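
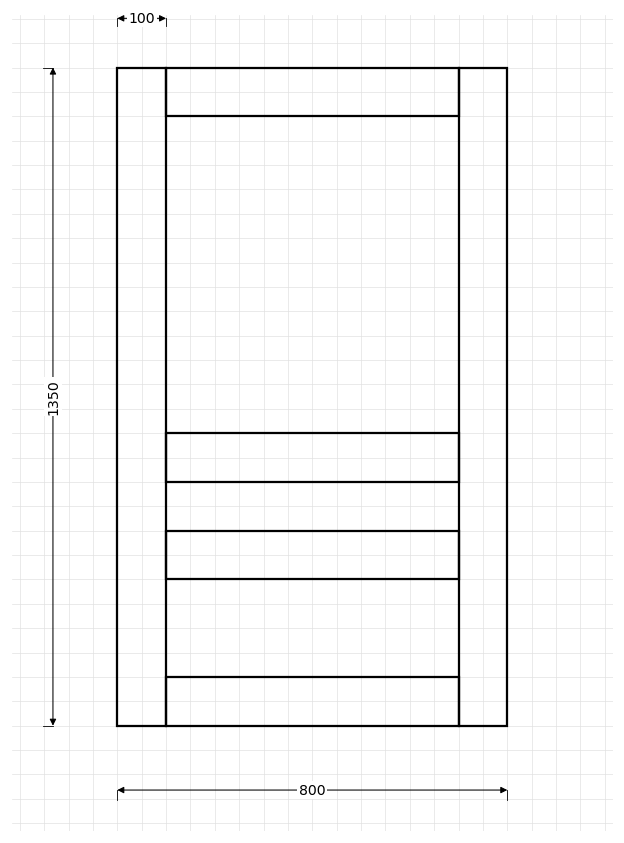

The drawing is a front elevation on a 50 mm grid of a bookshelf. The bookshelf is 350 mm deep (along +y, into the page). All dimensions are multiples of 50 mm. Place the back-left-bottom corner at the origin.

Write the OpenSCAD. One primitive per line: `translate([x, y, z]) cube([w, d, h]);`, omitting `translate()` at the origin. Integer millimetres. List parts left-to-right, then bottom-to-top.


cube([100, 350, 1350]);
translate([100, 0, 0]) cube([600, 350, 100]);
translate([100, 0, 300]) cube([600, 350, 100]);
translate([100, 0, 500]) cube([600, 350, 100]);
translate([100, 0, 1250]) cube([600, 350, 100]);
translate([700, 0, 0]) cube([100, 350, 1350]);


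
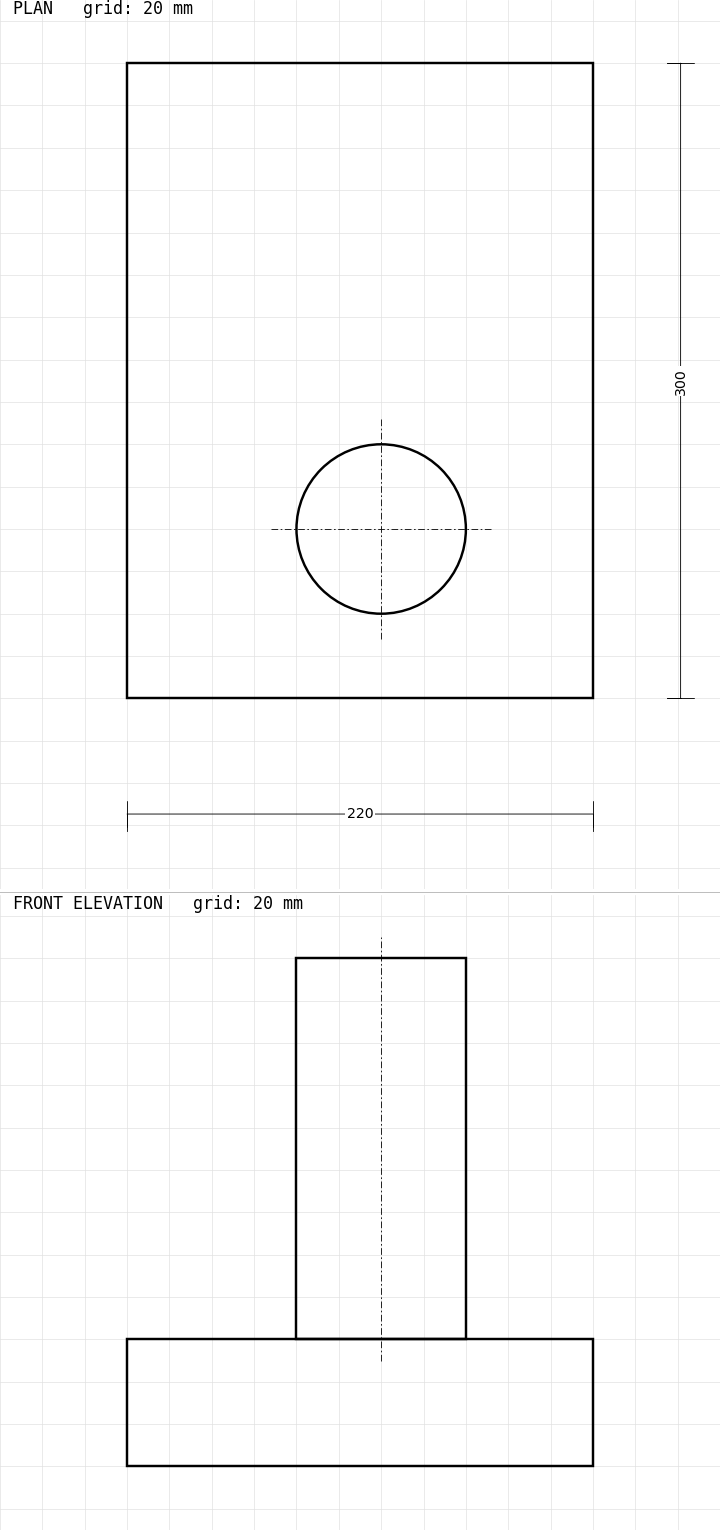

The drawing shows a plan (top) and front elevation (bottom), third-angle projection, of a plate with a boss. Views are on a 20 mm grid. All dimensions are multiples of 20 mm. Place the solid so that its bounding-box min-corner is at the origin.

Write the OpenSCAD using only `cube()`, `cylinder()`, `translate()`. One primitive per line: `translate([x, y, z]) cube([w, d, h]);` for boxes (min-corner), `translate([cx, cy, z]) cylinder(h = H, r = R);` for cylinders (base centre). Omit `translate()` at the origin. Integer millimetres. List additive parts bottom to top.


cube([220, 300, 60]);
translate([120, 80, 60]) cylinder(h = 180, r = 40);


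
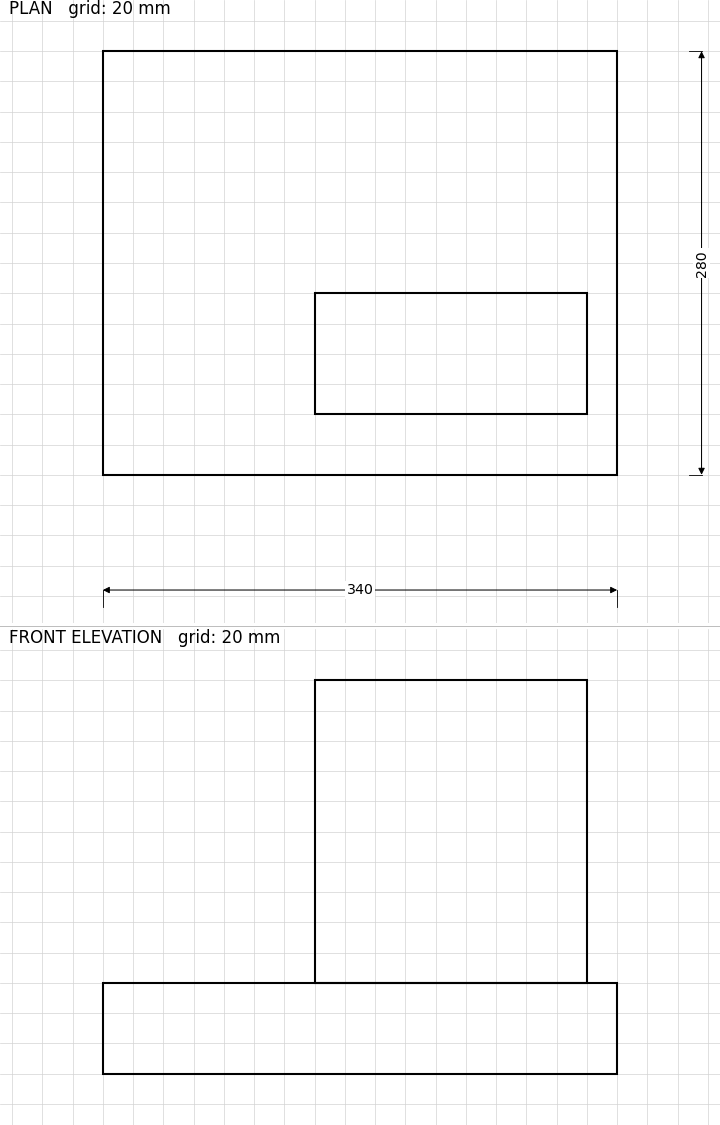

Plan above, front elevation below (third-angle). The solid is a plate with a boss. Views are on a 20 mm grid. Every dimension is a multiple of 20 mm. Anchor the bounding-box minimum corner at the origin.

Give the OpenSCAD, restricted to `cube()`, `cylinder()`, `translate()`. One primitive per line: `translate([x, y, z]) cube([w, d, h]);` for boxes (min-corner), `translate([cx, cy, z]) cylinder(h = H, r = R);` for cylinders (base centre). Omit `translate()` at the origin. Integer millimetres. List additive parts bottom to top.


cube([340, 280, 60]);
translate([140, 40, 60]) cube([180, 80, 200]);


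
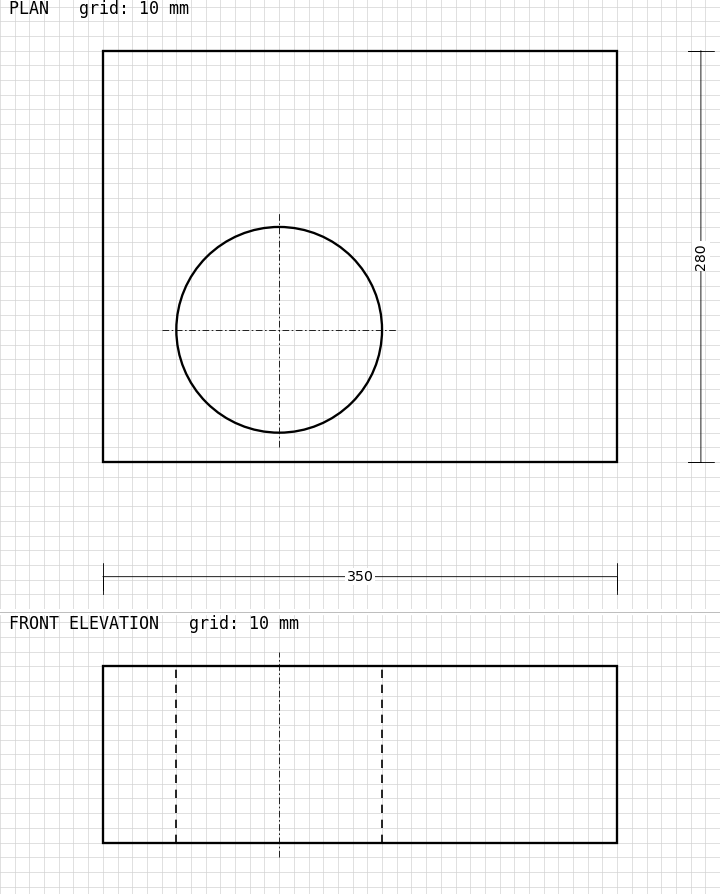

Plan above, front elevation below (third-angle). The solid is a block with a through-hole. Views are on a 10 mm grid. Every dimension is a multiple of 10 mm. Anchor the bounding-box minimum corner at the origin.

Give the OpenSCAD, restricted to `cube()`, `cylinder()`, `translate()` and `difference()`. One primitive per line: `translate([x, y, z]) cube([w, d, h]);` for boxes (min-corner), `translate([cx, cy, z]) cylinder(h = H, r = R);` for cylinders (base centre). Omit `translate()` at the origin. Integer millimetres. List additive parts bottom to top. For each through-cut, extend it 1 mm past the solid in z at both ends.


difference() {
  cube([350, 280, 120]);
  translate([120, 90, -1]) cylinder(h = 122, r = 70);
}


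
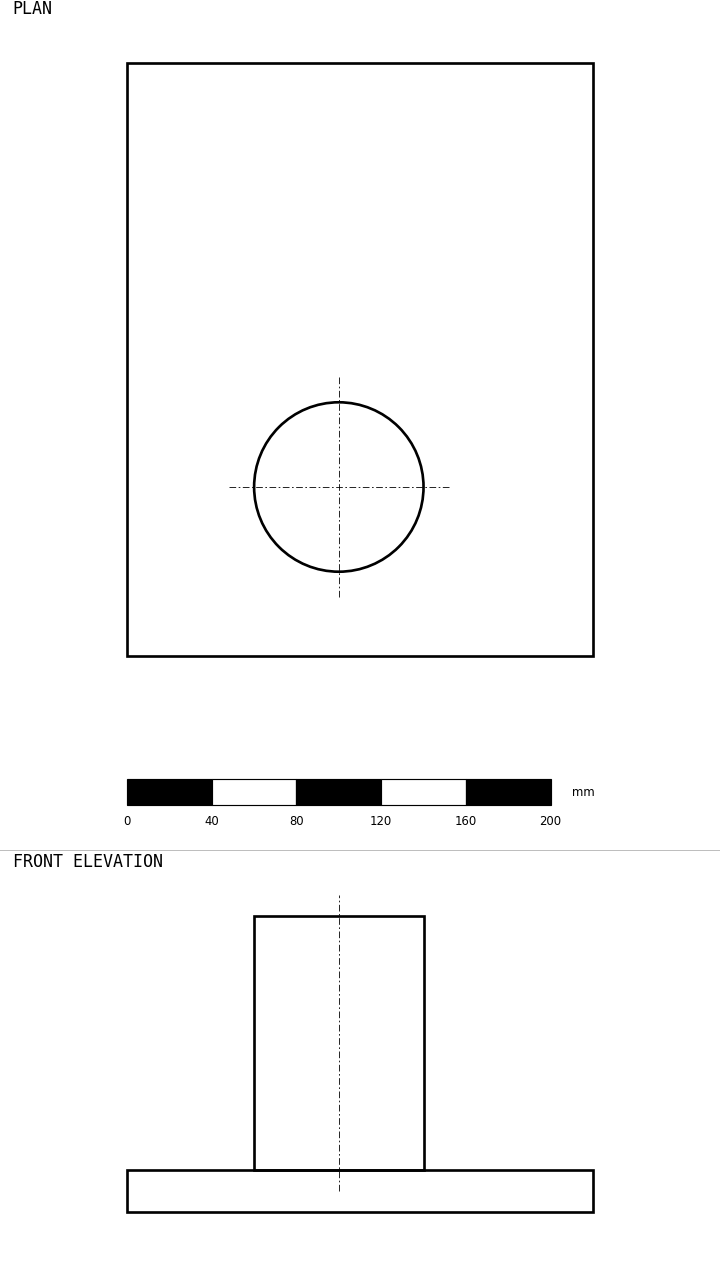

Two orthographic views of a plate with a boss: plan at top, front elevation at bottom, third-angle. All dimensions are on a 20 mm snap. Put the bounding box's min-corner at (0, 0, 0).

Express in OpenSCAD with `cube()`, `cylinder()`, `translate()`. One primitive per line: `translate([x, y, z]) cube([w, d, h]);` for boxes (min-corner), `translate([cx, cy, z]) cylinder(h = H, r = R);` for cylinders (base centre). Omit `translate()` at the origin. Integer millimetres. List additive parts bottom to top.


cube([220, 280, 20]);
translate([100, 80, 20]) cylinder(h = 120, r = 40);


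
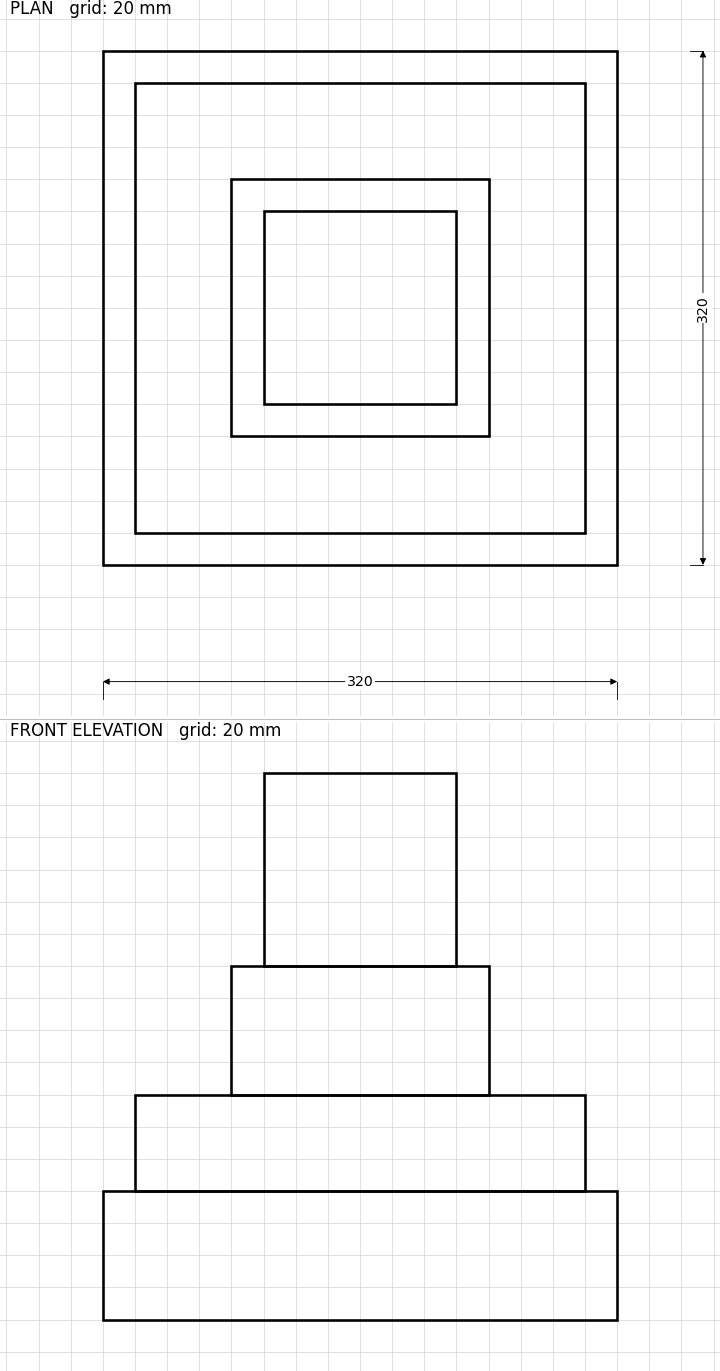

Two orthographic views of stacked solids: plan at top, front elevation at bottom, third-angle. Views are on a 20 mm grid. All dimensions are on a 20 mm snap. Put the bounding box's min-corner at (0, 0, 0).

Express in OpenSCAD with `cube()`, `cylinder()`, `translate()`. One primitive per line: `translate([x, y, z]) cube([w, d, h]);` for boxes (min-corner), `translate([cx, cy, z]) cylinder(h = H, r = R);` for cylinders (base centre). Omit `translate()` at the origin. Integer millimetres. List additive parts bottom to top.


cube([320, 320, 80]);
translate([20, 20, 80]) cube([280, 280, 60]);
translate([80, 80, 140]) cube([160, 160, 80]);
translate([100, 100, 220]) cube([120, 120, 120]);


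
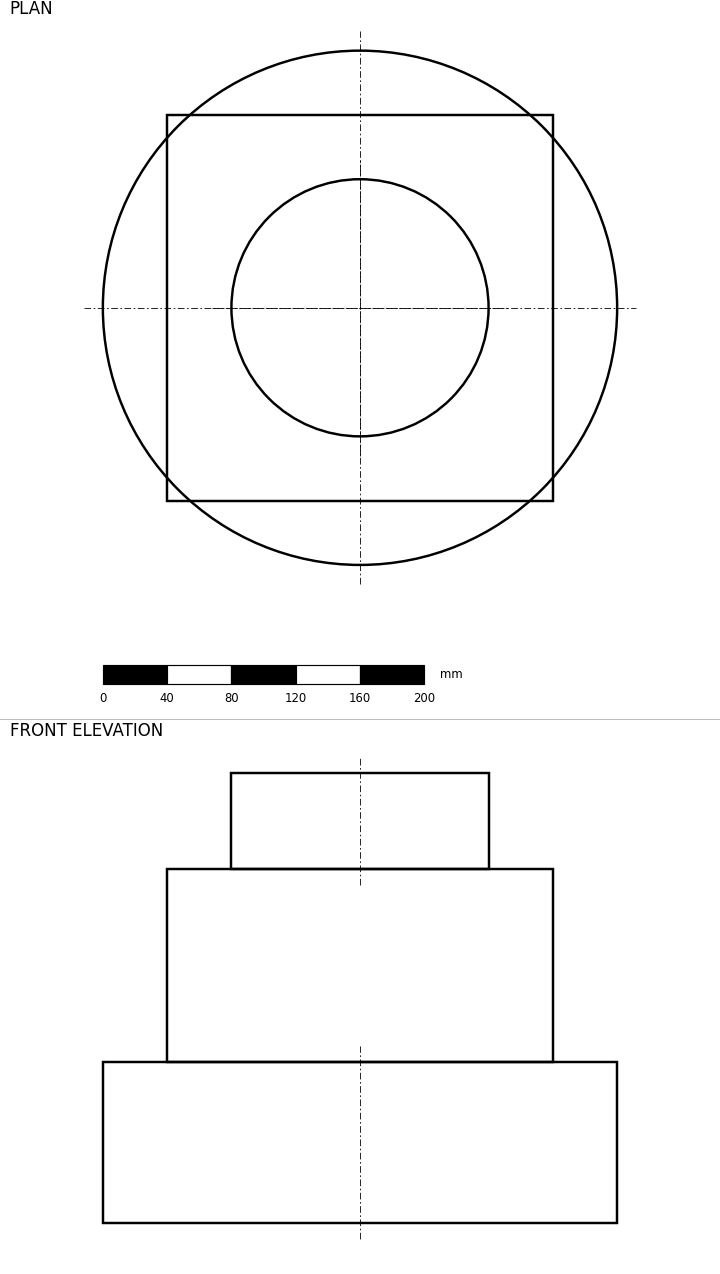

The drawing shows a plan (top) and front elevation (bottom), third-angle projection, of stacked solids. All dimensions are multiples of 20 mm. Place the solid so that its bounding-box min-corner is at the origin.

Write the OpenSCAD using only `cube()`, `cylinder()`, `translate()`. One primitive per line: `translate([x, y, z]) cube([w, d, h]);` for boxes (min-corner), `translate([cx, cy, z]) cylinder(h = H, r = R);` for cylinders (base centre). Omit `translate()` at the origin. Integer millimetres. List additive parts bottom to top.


translate([160, 160, 0]) cylinder(h = 100, r = 160);
translate([40, 40, 100]) cube([240, 240, 120]);
translate([160, 160, 220]) cylinder(h = 60, r = 80);


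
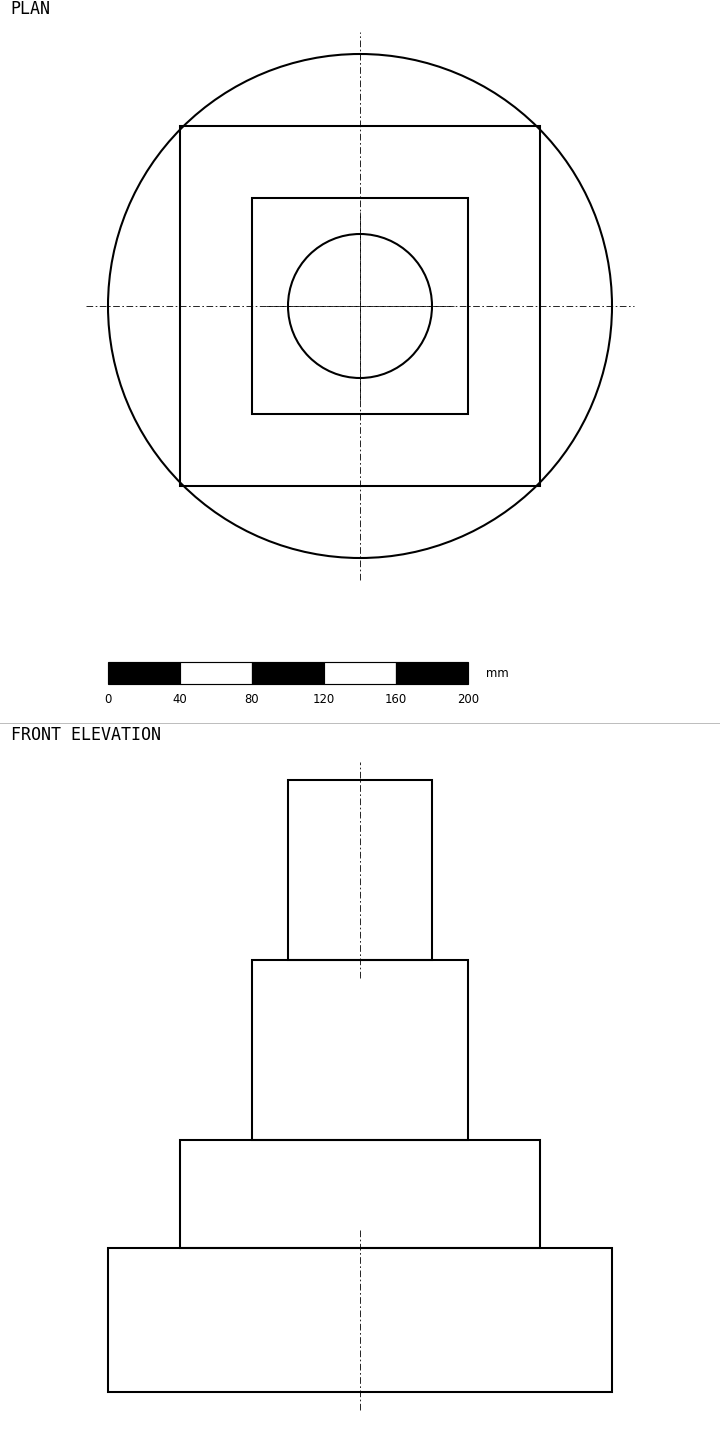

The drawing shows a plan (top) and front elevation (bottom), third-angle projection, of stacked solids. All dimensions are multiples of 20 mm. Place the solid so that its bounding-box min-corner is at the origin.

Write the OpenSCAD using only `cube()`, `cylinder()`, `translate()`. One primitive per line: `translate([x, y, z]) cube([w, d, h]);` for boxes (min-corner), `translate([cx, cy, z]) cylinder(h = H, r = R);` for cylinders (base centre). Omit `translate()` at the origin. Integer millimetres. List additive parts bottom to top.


translate([140, 140, 0]) cylinder(h = 80, r = 140);
translate([40, 40, 80]) cube([200, 200, 60]);
translate([80, 80, 140]) cube([120, 120, 100]);
translate([140, 140, 240]) cylinder(h = 100, r = 40);


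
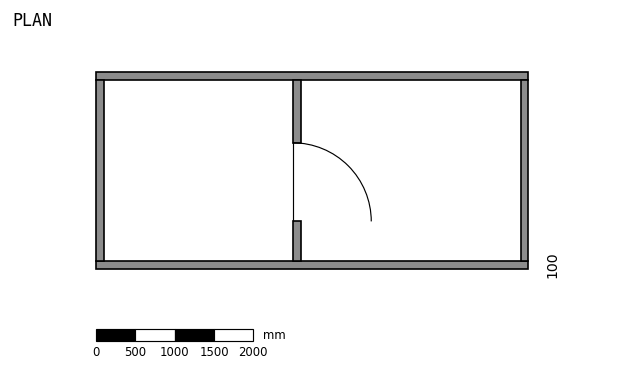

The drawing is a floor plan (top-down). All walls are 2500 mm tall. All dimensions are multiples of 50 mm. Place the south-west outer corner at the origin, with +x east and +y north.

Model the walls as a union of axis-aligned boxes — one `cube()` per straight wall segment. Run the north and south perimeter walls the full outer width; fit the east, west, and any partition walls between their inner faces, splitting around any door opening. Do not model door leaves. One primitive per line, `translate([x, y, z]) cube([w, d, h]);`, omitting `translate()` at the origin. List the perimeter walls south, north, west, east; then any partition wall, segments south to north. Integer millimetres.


cube([5500, 100, 2500]);
translate([0, 2400, 0]) cube([5500, 100, 2500]);
translate([0, 100, 0]) cube([100, 2300, 2500]);
translate([5400, 100, 0]) cube([100, 2300, 2500]);
translate([2500, 100, 0]) cube([100, 500, 2500]);
translate([2500, 1600, 0]) cube([100, 800, 2500]);


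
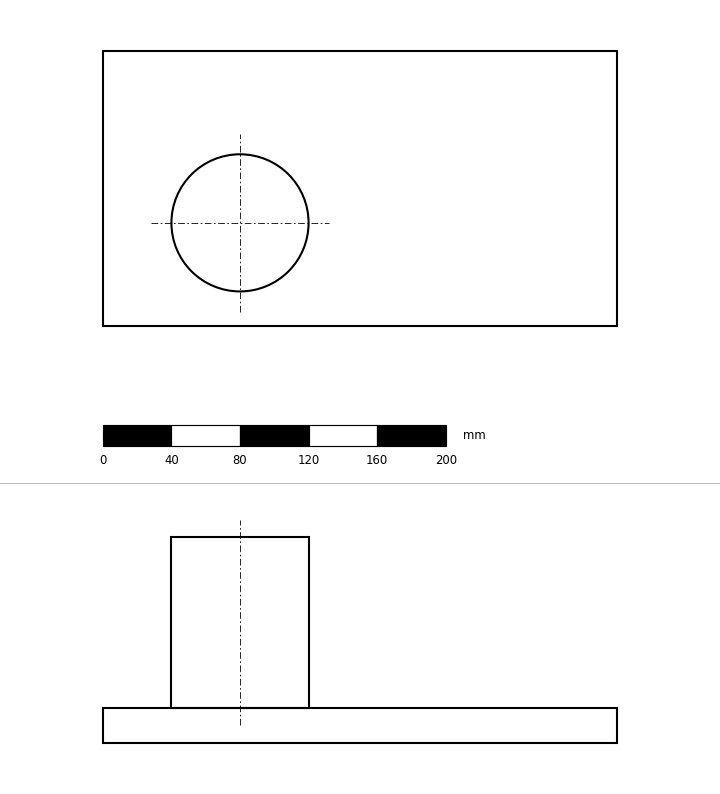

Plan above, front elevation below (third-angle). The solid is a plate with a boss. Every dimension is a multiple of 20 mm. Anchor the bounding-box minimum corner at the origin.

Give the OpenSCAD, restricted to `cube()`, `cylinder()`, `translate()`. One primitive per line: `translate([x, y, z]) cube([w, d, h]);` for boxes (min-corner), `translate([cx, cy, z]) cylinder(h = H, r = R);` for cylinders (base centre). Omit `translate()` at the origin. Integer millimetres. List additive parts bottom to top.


cube([300, 160, 20]);
translate([80, 60, 20]) cylinder(h = 100, r = 40);


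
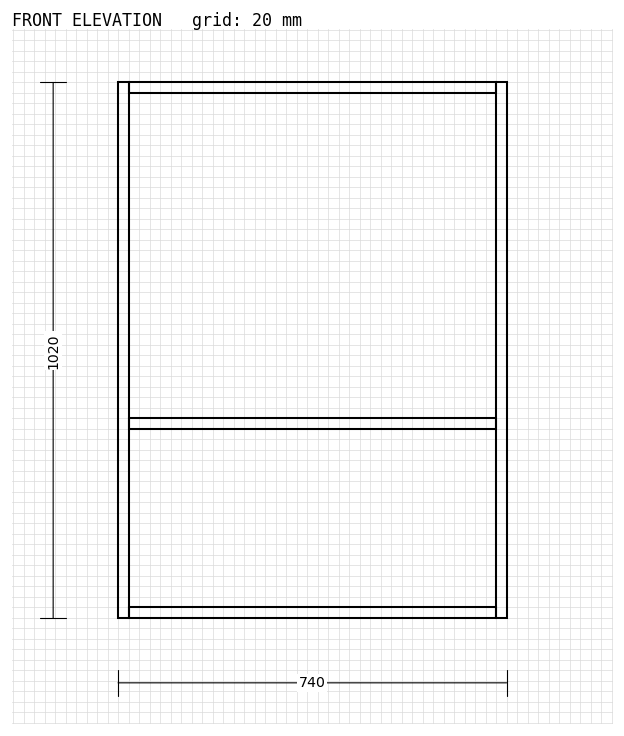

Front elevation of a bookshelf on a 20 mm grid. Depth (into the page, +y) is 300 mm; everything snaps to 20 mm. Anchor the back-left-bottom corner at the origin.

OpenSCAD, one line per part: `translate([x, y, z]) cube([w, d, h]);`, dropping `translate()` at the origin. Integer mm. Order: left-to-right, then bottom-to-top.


cube([20, 300, 1020]);
translate([20, 0, 0]) cube([700, 300, 20]);
translate([20, 0, 360]) cube([700, 300, 20]);
translate([20, 0, 1000]) cube([700, 300, 20]);
translate([720, 0, 0]) cube([20, 300, 1020]);


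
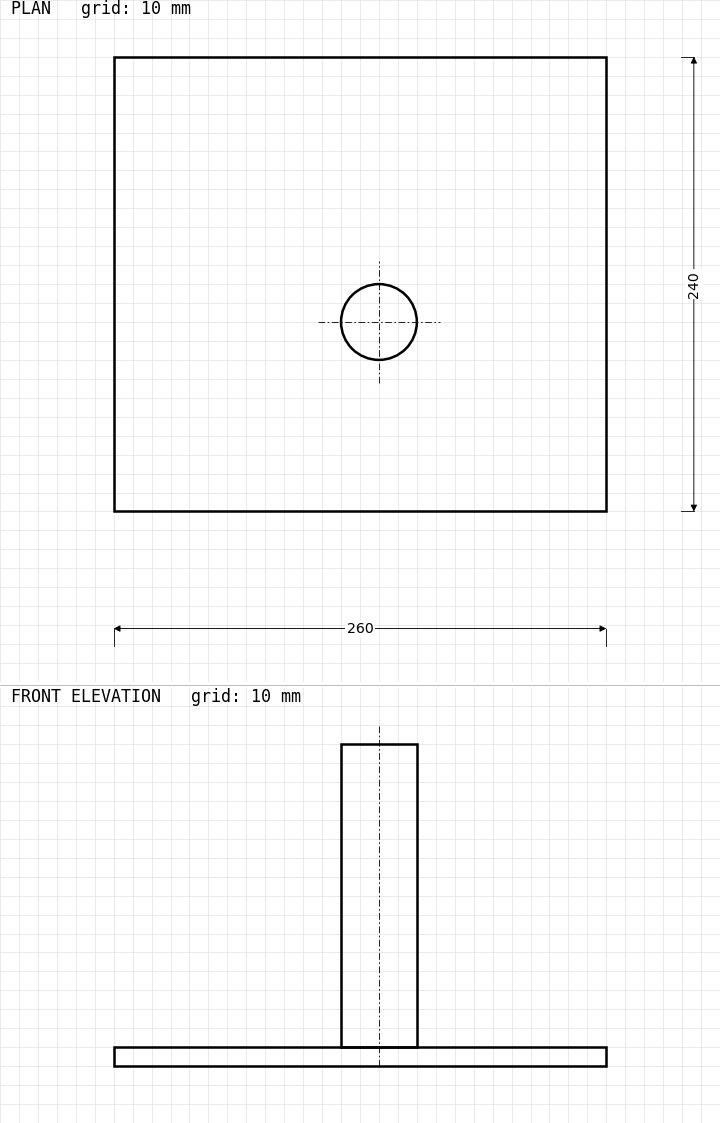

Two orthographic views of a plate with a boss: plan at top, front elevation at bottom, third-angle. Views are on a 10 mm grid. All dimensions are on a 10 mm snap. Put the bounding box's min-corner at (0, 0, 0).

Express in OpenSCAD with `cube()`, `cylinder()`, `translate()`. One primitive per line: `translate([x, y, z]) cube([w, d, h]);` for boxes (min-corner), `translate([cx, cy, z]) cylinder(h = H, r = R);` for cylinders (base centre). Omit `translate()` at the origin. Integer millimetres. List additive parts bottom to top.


cube([260, 240, 10]);
translate([140, 100, 10]) cylinder(h = 160, r = 20);


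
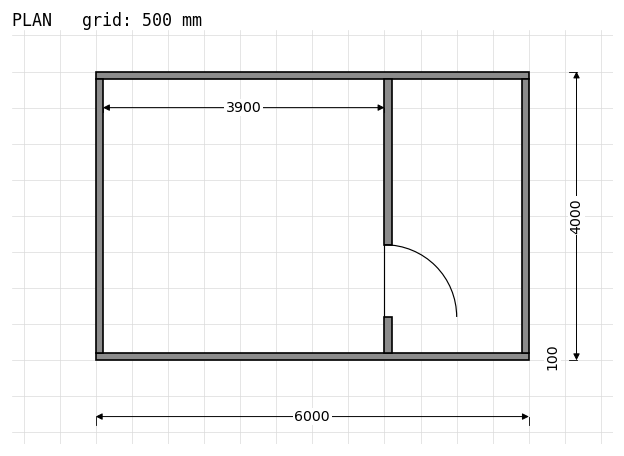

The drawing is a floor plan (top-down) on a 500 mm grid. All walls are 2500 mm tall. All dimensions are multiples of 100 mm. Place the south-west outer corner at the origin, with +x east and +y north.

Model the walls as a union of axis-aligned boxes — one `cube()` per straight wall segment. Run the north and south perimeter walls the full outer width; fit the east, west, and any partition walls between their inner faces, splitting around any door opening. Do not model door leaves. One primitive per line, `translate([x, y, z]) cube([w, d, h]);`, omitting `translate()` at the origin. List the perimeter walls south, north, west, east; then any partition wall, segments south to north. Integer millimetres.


cube([6000, 100, 2500]);
translate([0, 3900, 0]) cube([6000, 100, 2500]);
translate([0, 100, 0]) cube([100, 3800, 2500]);
translate([5900, 100, 0]) cube([100, 3800, 2500]);
translate([4000, 100, 0]) cube([100, 500, 2500]);
translate([4000, 1600, 0]) cube([100, 2300, 2500]);


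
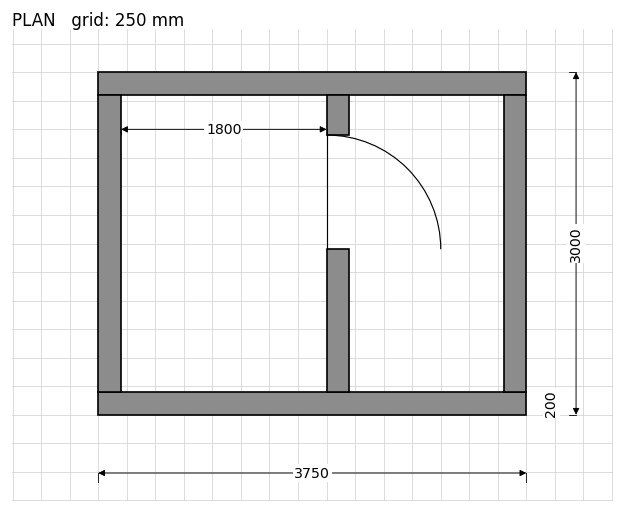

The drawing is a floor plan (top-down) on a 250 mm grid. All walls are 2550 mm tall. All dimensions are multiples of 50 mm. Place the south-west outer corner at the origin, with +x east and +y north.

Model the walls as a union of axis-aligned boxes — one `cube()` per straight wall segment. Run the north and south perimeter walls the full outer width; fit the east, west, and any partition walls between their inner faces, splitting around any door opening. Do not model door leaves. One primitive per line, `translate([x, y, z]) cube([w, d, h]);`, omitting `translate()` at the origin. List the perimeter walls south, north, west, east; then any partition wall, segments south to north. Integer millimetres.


cube([3750, 200, 2550]);
translate([0, 2800, 0]) cube([3750, 200, 2550]);
translate([0, 200, 0]) cube([200, 2600, 2550]);
translate([3550, 200, 0]) cube([200, 2600, 2550]);
translate([2000, 200, 0]) cube([200, 1250, 2550]);
translate([2000, 2450, 0]) cube([200, 350, 2550]);


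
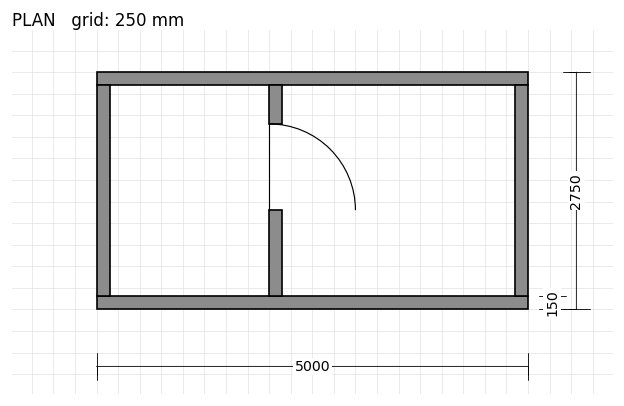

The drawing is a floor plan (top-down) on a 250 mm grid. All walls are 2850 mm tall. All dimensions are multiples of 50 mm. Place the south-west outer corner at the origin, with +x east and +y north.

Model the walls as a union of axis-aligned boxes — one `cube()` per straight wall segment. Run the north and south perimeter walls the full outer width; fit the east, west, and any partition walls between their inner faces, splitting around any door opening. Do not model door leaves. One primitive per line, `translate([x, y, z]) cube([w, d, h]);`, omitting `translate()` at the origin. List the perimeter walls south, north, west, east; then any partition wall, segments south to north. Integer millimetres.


cube([5000, 150, 2850]);
translate([0, 2600, 0]) cube([5000, 150, 2850]);
translate([0, 150, 0]) cube([150, 2450, 2850]);
translate([4850, 150, 0]) cube([150, 2450, 2850]);
translate([2000, 150, 0]) cube([150, 1000, 2850]);
translate([2000, 2150, 0]) cube([150, 450, 2850]);


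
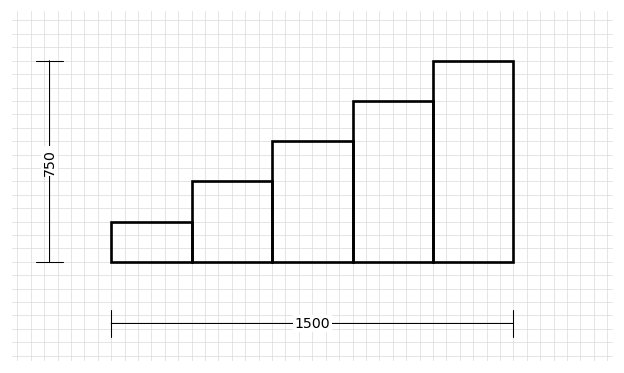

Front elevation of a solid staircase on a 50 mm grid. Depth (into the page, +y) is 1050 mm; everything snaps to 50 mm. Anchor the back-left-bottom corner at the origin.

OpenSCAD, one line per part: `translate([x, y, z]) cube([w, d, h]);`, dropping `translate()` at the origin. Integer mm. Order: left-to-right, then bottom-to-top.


cube([300, 1050, 150]);
translate([300, 0, 0]) cube([300, 1050, 300]);
translate([600, 0, 0]) cube([300, 1050, 450]);
translate([900, 0, 0]) cube([300, 1050, 600]);
translate([1200, 0, 0]) cube([300, 1050, 750]);


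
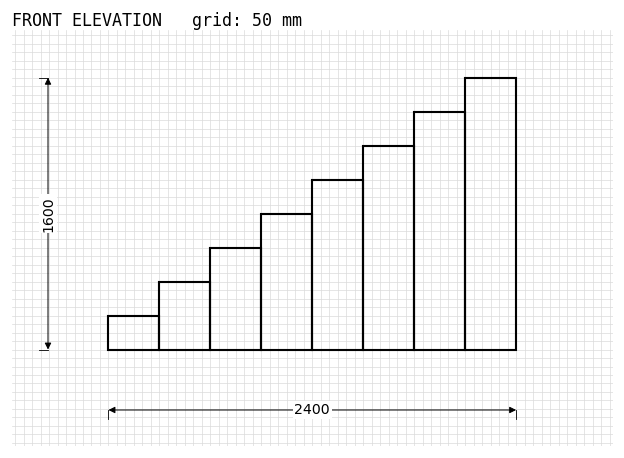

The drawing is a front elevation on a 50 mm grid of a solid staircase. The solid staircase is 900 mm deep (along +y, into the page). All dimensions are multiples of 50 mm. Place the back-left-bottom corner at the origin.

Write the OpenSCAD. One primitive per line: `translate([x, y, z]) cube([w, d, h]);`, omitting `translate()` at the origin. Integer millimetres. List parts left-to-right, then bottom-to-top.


cube([300, 900, 200]);
translate([300, 0, 0]) cube([300, 900, 400]);
translate([600, 0, 0]) cube([300, 900, 600]);
translate([900, 0, 0]) cube([300, 900, 800]);
translate([1200, 0, 0]) cube([300, 900, 1000]);
translate([1500, 0, 0]) cube([300, 900, 1200]);
translate([1800, 0, 0]) cube([300, 900, 1400]);
translate([2100, 0, 0]) cube([300, 900, 1600]);


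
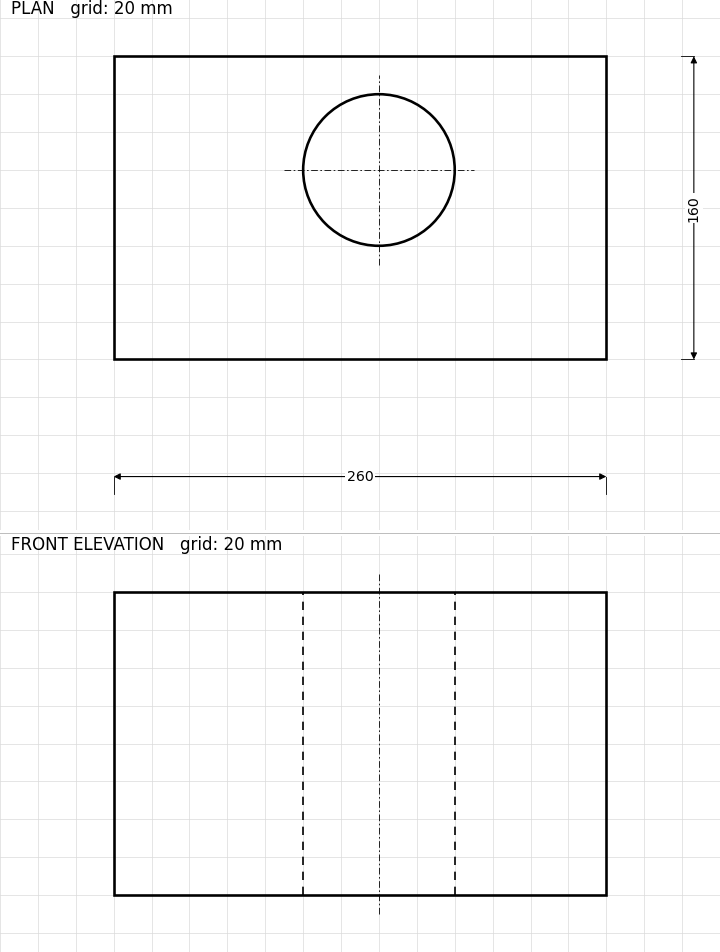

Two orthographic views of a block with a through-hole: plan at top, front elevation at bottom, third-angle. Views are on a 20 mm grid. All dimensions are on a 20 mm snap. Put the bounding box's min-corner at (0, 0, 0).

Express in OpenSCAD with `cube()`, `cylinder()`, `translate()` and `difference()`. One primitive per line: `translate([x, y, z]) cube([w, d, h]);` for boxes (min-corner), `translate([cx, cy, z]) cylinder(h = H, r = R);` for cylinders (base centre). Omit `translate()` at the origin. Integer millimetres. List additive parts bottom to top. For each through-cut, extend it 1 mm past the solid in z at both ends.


difference() {
  cube([260, 160, 160]);
  translate([140, 100, -1]) cylinder(h = 162, r = 40);
}


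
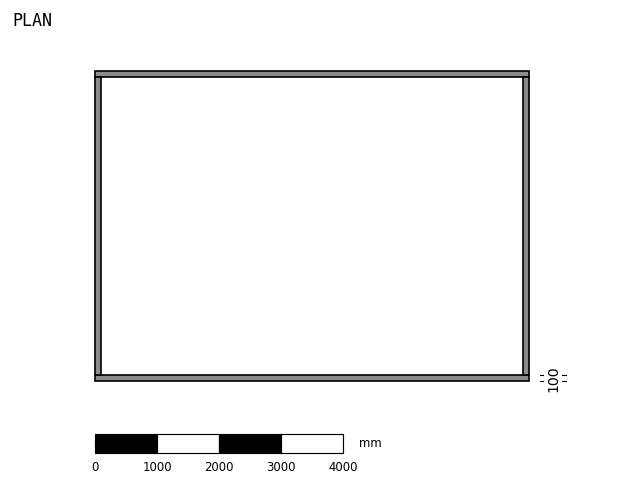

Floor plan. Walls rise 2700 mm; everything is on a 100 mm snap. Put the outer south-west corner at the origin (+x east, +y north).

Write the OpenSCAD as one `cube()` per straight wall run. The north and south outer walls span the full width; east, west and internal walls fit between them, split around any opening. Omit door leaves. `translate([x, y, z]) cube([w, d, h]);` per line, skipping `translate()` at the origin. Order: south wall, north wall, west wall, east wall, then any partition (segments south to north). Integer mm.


cube([7000, 100, 2700]);
translate([0, 4900, 0]) cube([7000, 100, 2700]);
translate([0, 100, 0]) cube([100, 4800, 2700]);
translate([6900, 100, 0]) cube([100, 4800, 2700]);


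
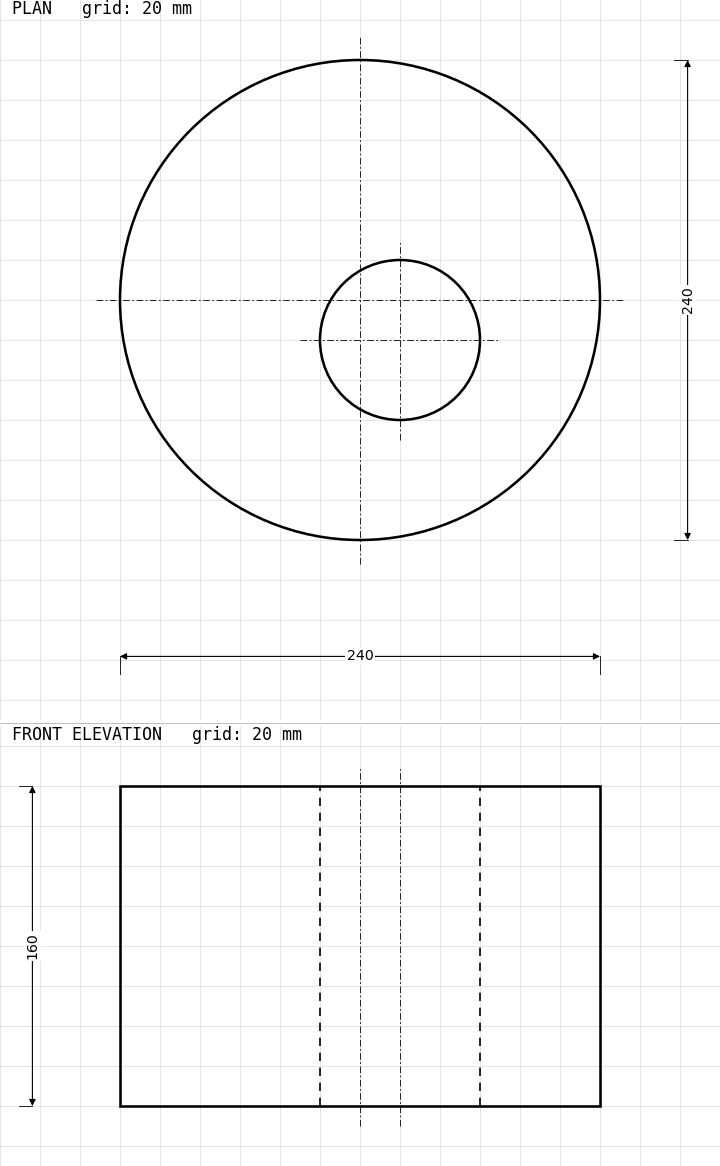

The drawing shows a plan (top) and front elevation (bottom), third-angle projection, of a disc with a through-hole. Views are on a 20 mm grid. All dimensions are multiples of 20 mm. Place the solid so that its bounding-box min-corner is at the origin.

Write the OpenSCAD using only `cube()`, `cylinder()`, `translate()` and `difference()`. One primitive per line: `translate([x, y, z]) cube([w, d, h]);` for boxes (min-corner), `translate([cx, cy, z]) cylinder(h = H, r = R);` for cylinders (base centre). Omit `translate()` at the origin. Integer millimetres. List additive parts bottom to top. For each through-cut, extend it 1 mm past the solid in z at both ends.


difference() {
  translate([120, 120, 0]) cylinder(h = 160, r = 120);
  translate([140, 100, -1]) cylinder(h = 162, r = 40);
}


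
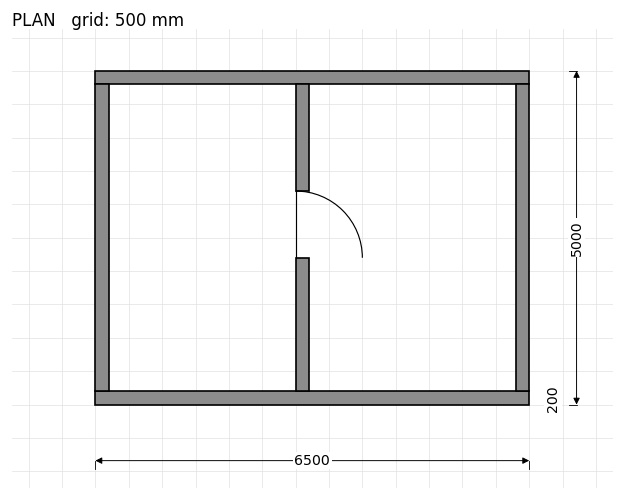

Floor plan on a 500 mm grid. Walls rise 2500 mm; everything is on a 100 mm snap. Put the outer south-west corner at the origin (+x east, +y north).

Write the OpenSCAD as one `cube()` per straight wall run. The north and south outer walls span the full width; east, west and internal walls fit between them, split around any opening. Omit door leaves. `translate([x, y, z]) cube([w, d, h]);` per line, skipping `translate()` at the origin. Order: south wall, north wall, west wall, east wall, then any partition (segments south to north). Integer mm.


cube([6500, 200, 2500]);
translate([0, 4800, 0]) cube([6500, 200, 2500]);
translate([0, 200, 0]) cube([200, 4600, 2500]);
translate([6300, 200, 0]) cube([200, 4600, 2500]);
translate([3000, 200, 0]) cube([200, 2000, 2500]);
translate([3000, 3200, 0]) cube([200, 1600, 2500]);


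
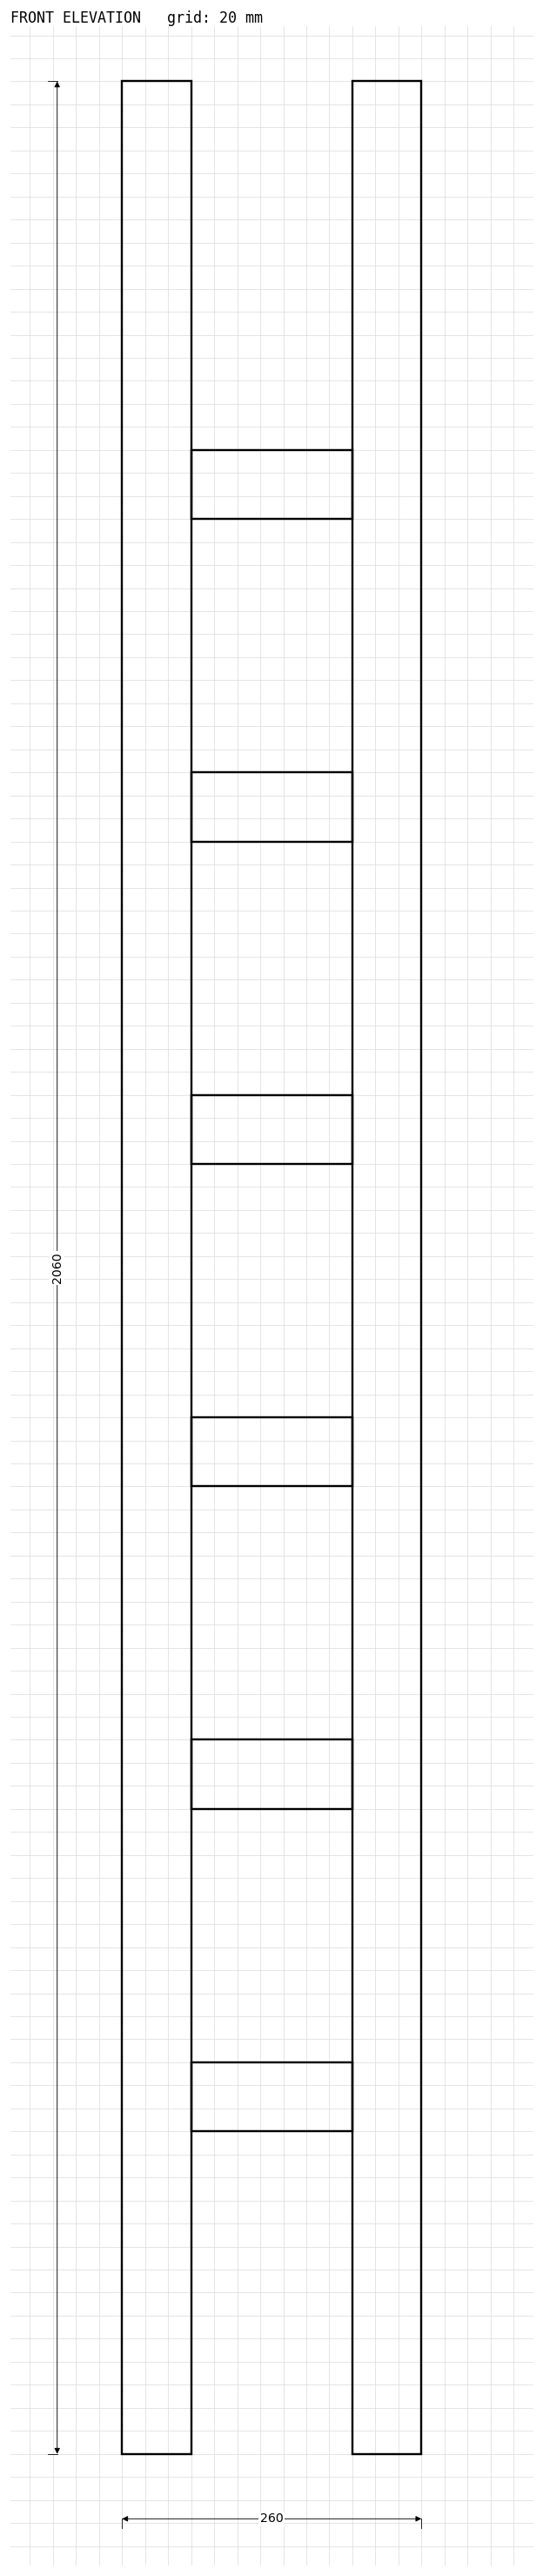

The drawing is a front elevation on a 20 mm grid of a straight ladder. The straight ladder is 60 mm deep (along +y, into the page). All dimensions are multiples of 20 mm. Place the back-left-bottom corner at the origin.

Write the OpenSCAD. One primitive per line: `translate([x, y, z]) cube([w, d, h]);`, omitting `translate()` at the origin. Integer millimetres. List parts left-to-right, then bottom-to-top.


cube([60, 60, 2060]);
translate([60, 0, 280]) cube([140, 60, 60]);
translate([60, 0, 560]) cube([140, 60, 60]);
translate([60, 0, 840]) cube([140, 60, 60]);
translate([60, 0, 1120]) cube([140, 60, 60]);
translate([60, 0, 1400]) cube([140, 60, 60]);
translate([60, 0, 1680]) cube([140, 60, 60]);
translate([200, 0, 0]) cube([60, 60, 2060]);


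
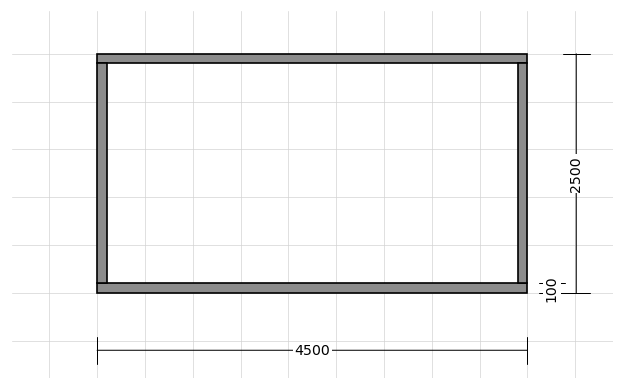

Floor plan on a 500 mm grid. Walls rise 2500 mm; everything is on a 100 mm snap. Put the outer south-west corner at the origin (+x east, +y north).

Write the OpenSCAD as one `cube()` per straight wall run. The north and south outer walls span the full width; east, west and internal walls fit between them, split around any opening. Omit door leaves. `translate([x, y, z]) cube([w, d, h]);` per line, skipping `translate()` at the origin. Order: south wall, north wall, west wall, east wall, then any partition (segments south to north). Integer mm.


cube([4500, 100, 2500]);
translate([0, 2400, 0]) cube([4500, 100, 2500]);
translate([0, 100, 0]) cube([100, 2300, 2500]);
translate([4400, 100, 0]) cube([100, 2300, 2500]);


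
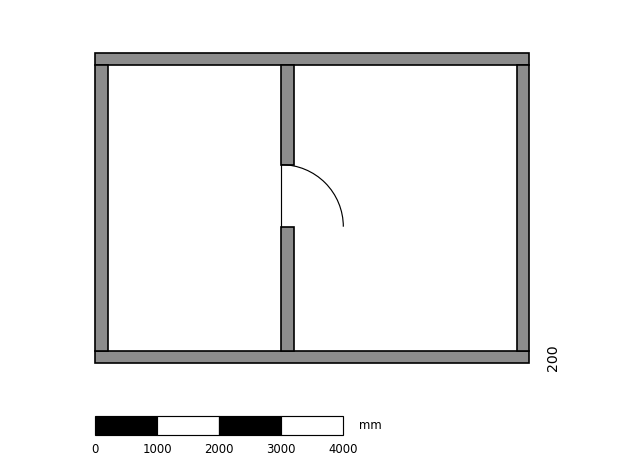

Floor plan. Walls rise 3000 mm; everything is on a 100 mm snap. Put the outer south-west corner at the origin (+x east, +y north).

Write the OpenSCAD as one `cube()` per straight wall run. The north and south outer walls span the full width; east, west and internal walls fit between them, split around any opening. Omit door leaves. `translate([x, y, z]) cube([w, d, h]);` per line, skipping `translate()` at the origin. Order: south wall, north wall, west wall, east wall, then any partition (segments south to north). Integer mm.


cube([7000, 200, 3000]);
translate([0, 4800, 0]) cube([7000, 200, 3000]);
translate([0, 200, 0]) cube([200, 4600, 3000]);
translate([6800, 200, 0]) cube([200, 4600, 3000]);
translate([3000, 200, 0]) cube([200, 2000, 3000]);
translate([3000, 3200, 0]) cube([200, 1600, 3000]);


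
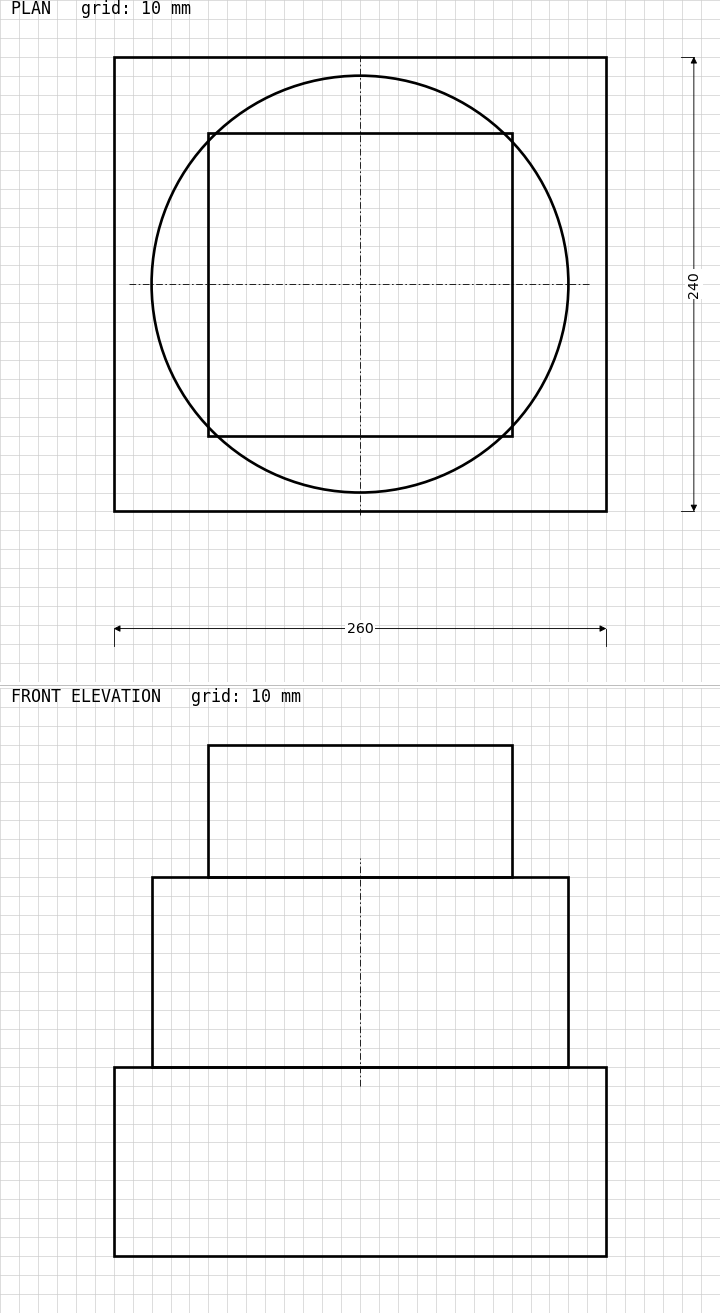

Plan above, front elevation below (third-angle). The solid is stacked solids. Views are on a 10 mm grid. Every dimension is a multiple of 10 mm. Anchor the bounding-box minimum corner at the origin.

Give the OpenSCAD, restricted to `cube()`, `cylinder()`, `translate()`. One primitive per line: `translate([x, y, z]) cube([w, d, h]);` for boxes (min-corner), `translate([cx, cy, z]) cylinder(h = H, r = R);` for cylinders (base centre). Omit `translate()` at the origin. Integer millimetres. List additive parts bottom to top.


cube([260, 240, 100]);
translate([130, 120, 100]) cylinder(h = 100, r = 110);
translate([50, 40, 200]) cube([160, 160, 70]);


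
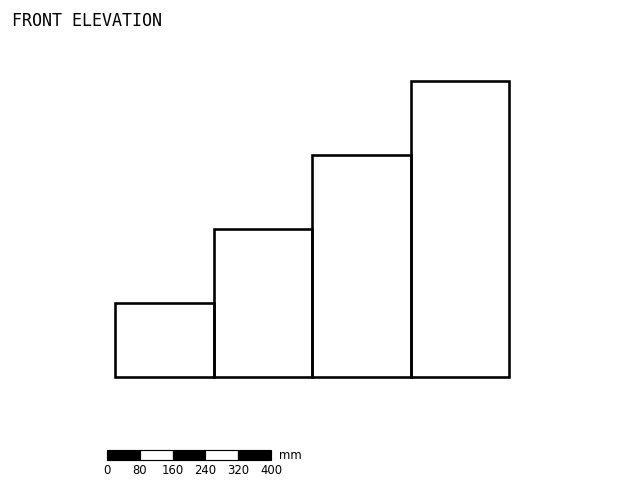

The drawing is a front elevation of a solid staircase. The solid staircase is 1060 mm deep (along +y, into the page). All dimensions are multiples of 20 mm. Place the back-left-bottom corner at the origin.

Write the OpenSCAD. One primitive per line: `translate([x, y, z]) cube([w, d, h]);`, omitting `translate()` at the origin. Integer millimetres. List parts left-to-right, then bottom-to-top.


cube([240, 1060, 180]);
translate([240, 0, 0]) cube([240, 1060, 360]);
translate([480, 0, 0]) cube([240, 1060, 540]);
translate([720, 0, 0]) cube([240, 1060, 720]);


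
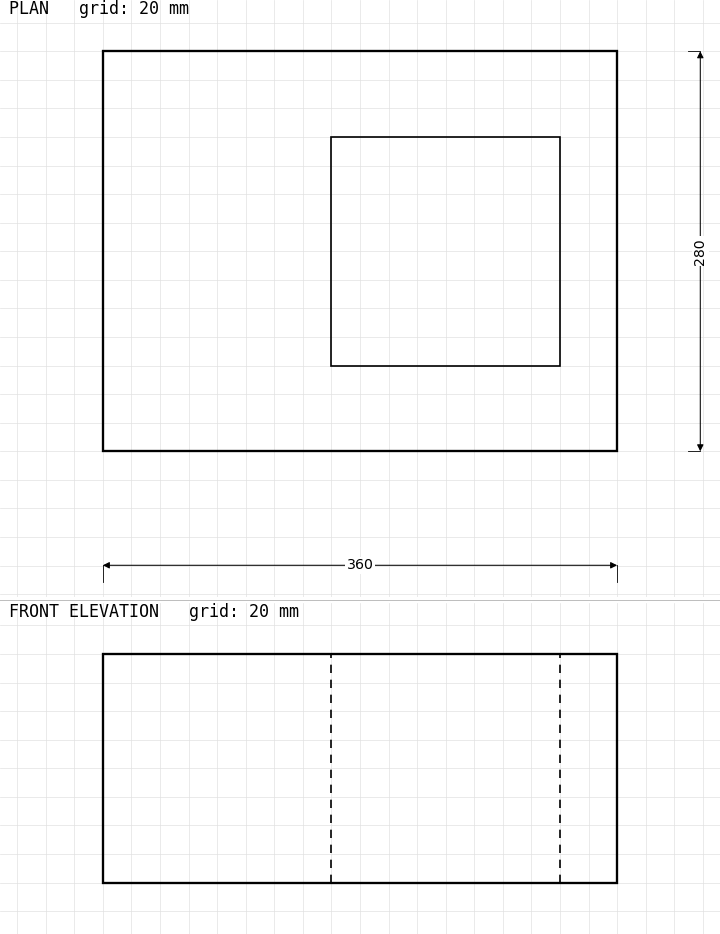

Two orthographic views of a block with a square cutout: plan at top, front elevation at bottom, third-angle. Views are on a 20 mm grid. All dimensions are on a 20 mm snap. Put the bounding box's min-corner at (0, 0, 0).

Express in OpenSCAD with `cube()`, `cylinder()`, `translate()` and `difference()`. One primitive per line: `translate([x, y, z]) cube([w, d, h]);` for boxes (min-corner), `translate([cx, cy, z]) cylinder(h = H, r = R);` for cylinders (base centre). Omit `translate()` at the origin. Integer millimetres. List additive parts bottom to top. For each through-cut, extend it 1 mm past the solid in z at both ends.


difference() {
  cube([360, 280, 160]);
  translate([160, 60, -1]) cube([160, 160, 162]);
}


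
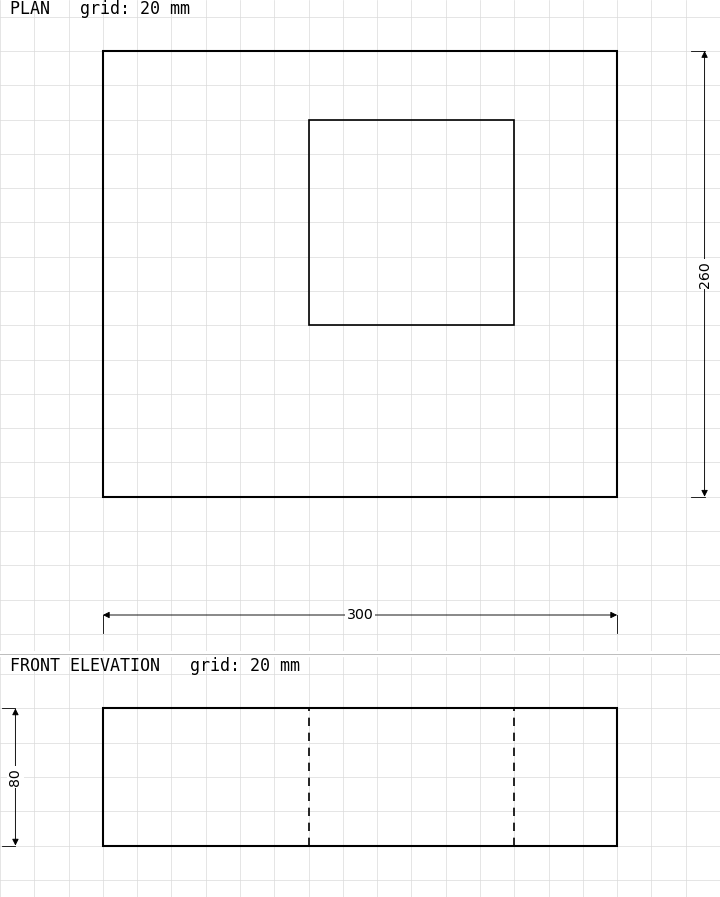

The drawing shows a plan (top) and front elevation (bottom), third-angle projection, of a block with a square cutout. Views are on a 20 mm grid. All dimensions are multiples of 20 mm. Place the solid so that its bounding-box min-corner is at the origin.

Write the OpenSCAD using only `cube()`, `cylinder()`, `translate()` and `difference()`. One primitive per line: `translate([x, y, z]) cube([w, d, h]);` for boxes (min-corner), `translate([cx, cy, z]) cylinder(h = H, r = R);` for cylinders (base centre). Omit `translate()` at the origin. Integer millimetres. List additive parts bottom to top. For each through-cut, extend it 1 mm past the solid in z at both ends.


difference() {
  cube([300, 260, 80]);
  translate([120, 100, -1]) cube([120, 120, 82]);
}


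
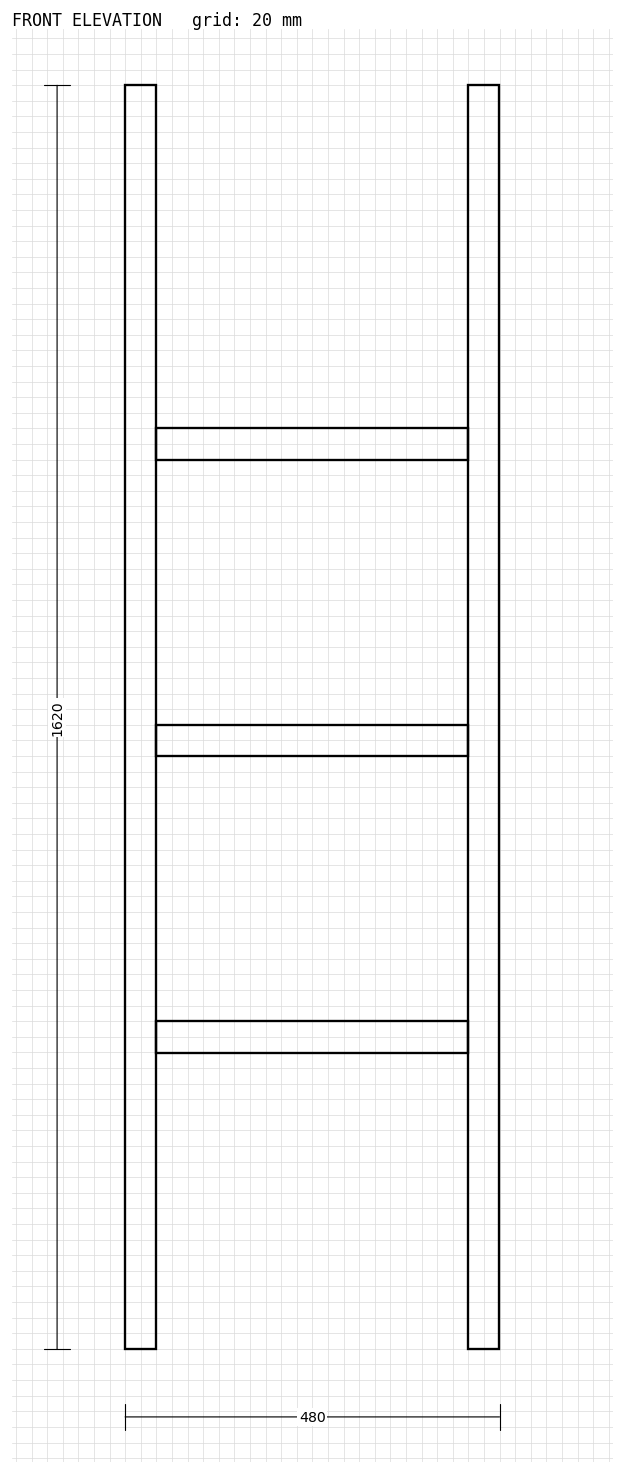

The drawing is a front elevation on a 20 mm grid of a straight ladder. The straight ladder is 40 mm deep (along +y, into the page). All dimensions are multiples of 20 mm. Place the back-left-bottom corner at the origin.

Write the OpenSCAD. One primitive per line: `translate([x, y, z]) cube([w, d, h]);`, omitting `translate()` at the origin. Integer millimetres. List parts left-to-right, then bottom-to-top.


cube([40, 40, 1620]);
translate([40, 0, 380]) cube([400, 40, 40]);
translate([40, 0, 760]) cube([400, 40, 40]);
translate([40, 0, 1140]) cube([400, 40, 40]);
translate([440, 0, 0]) cube([40, 40, 1620]);


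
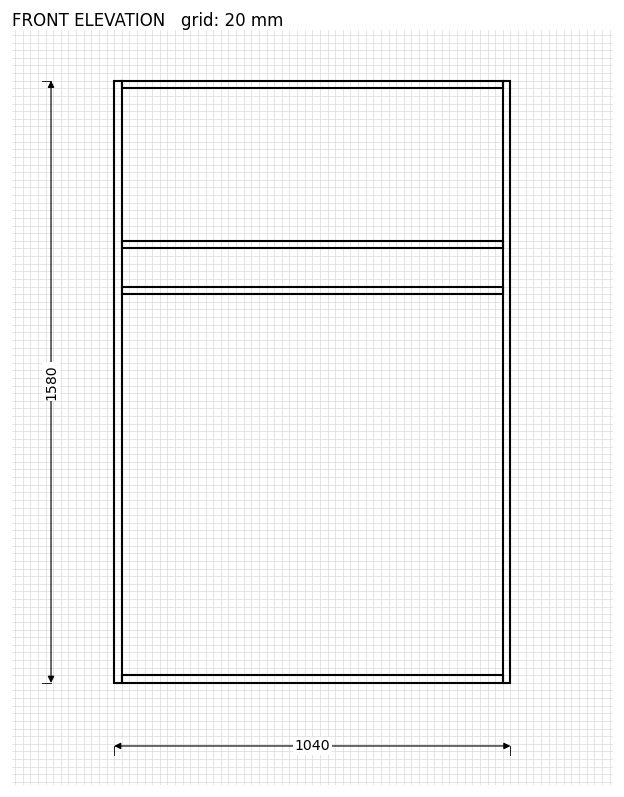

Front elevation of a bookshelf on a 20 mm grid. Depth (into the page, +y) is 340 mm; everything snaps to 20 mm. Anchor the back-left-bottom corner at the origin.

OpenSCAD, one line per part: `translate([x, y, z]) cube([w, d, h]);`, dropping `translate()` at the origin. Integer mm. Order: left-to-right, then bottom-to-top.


cube([20, 340, 1580]);
translate([20, 0, 0]) cube([1000, 340, 20]);
translate([20, 0, 1020]) cube([1000, 340, 20]);
translate([20, 0, 1140]) cube([1000, 340, 20]);
translate([20, 0, 1560]) cube([1000, 340, 20]);
translate([1020, 0, 0]) cube([20, 340, 1580]);


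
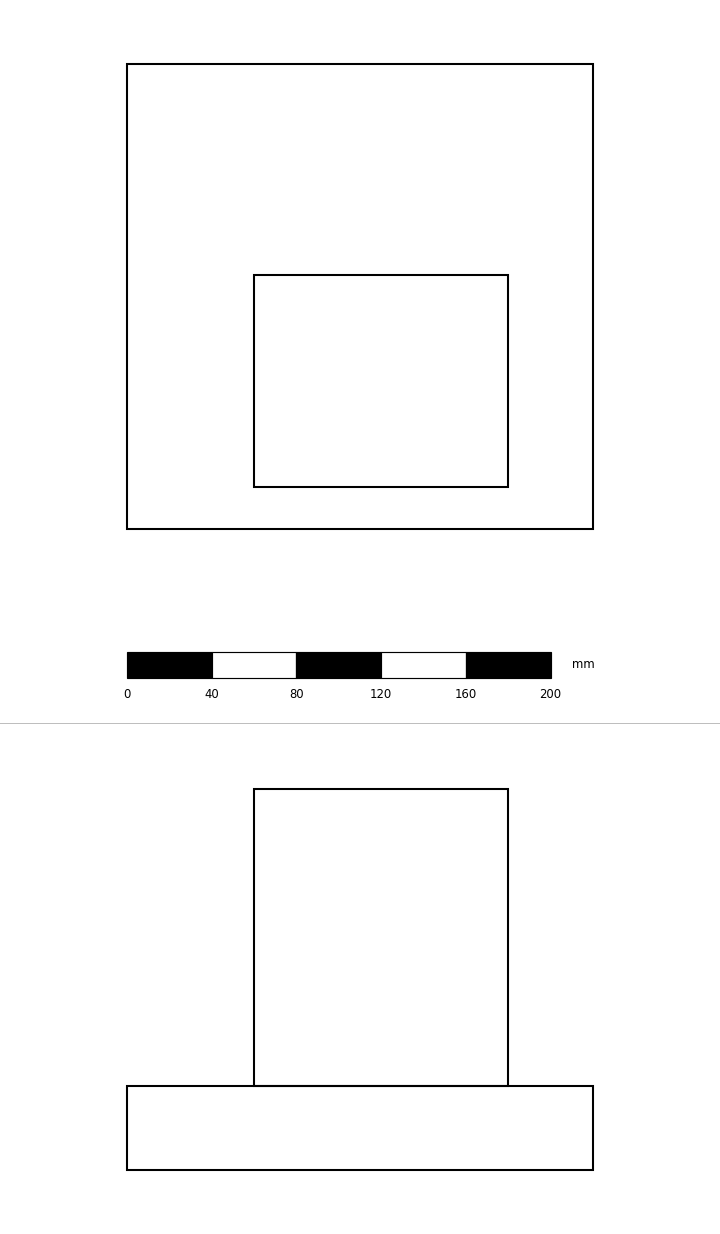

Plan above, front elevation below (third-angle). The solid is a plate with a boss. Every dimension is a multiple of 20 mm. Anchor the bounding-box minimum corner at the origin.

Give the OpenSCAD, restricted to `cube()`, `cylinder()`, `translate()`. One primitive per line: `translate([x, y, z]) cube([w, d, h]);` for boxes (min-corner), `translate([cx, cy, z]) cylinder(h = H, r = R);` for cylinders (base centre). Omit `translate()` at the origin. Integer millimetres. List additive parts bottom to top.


cube([220, 220, 40]);
translate([60, 20, 40]) cube([120, 100, 140]);


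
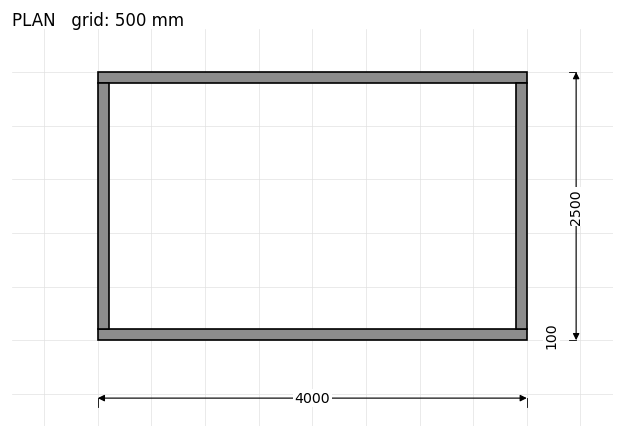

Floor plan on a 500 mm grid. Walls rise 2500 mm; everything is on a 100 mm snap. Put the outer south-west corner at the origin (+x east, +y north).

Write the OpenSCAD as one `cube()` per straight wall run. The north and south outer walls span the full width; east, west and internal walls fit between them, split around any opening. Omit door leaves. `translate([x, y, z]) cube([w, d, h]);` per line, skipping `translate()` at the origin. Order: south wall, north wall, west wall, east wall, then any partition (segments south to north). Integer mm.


cube([4000, 100, 2500]);
translate([0, 2400, 0]) cube([4000, 100, 2500]);
translate([0, 100, 0]) cube([100, 2300, 2500]);
translate([3900, 100, 0]) cube([100, 2300, 2500]);


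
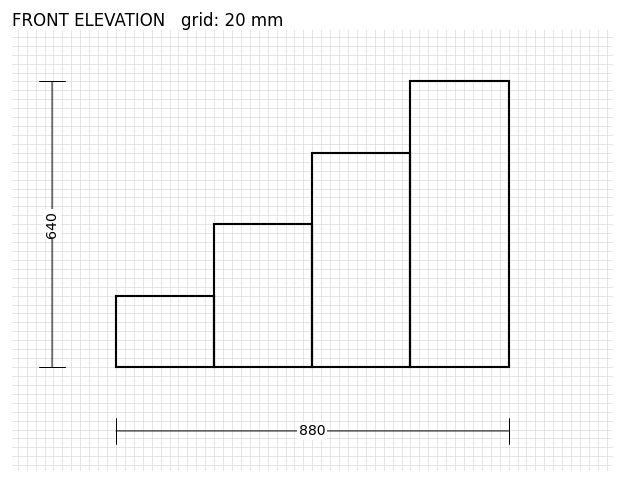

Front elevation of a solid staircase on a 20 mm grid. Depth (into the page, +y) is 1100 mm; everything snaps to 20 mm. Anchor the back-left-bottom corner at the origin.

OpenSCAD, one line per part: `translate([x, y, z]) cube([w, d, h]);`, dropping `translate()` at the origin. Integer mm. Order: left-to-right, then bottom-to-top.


cube([220, 1100, 160]);
translate([220, 0, 0]) cube([220, 1100, 320]);
translate([440, 0, 0]) cube([220, 1100, 480]);
translate([660, 0, 0]) cube([220, 1100, 640]);


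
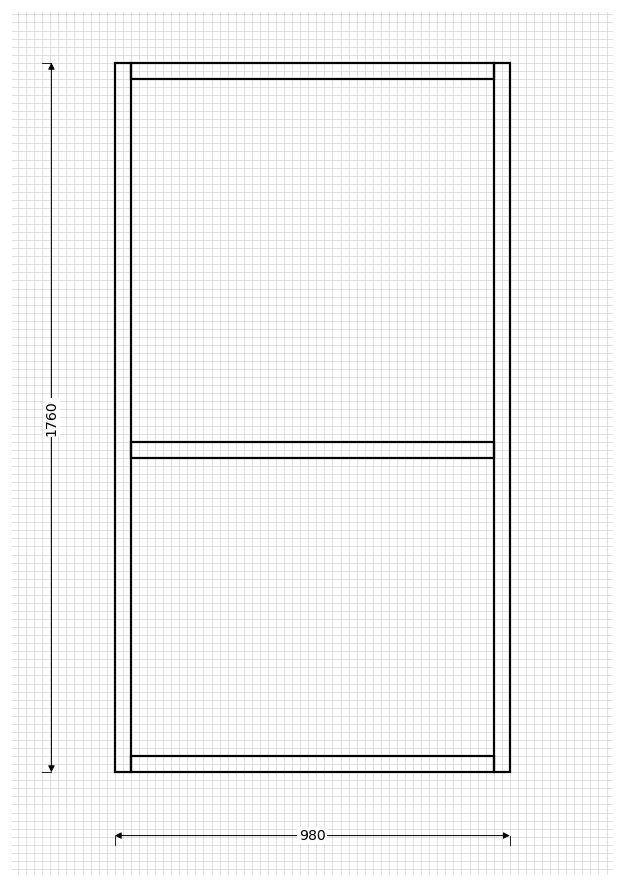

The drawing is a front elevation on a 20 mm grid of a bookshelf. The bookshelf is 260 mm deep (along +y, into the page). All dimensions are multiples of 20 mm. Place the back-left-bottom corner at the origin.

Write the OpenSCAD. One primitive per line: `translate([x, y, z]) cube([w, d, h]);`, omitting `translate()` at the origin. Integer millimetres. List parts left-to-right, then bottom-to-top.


cube([40, 260, 1760]);
translate([40, 0, 0]) cube([900, 260, 40]);
translate([40, 0, 780]) cube([900, 260, 40]);
translate([40, 0, 1720]) cube([900, 260, 40]);
translate([940, 0, 0]) cube([40, 260, 1760]);


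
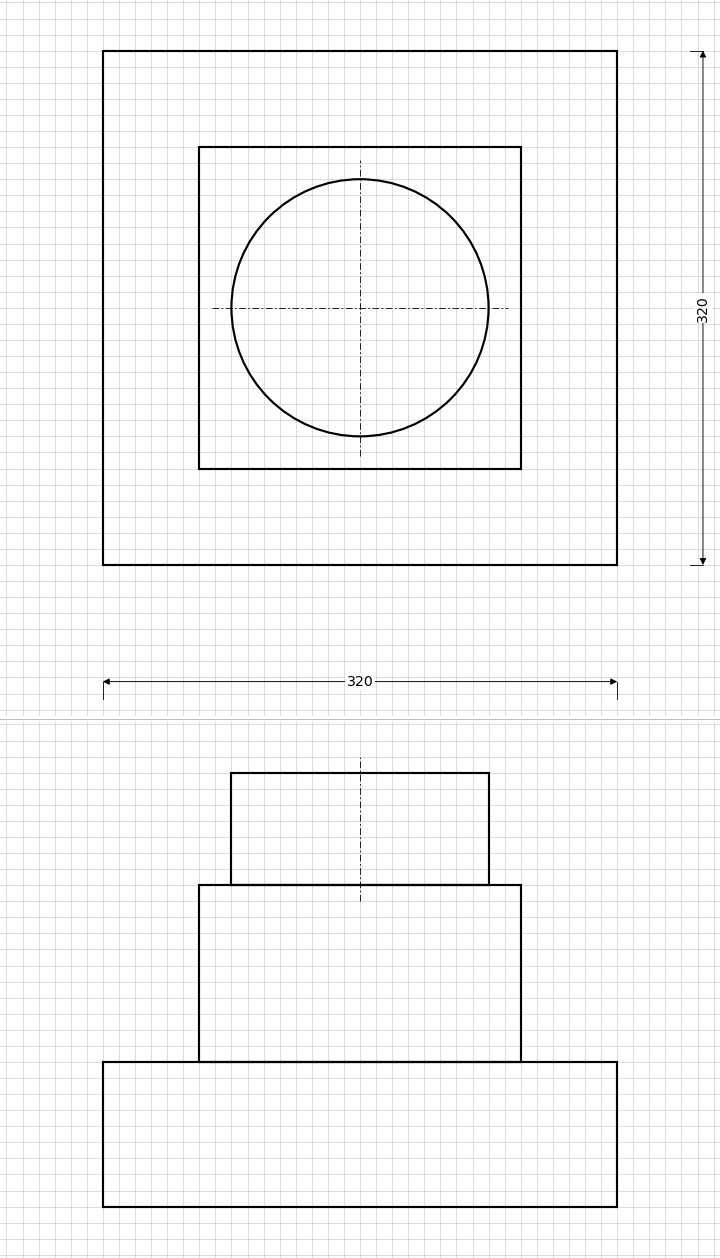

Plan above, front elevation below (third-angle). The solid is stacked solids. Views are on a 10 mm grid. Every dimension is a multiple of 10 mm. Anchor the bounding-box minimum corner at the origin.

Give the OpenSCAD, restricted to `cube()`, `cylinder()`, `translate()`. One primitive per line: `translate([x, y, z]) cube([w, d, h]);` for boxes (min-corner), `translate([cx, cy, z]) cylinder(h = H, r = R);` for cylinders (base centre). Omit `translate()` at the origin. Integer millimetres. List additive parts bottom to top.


cube([320, 320, 90]);
translate([60, 60, 90]) cube([200, 200, 110]);
translate([160, 160, 200]) cylinder(h = 70, r = 80);


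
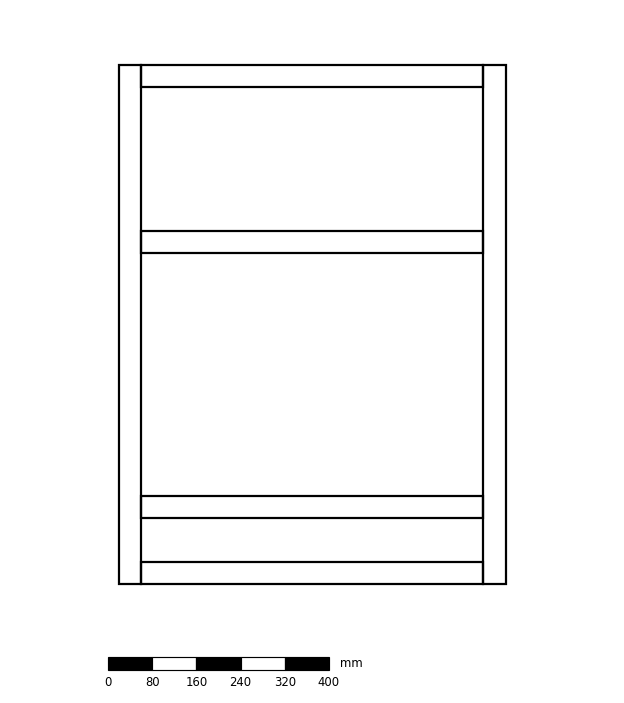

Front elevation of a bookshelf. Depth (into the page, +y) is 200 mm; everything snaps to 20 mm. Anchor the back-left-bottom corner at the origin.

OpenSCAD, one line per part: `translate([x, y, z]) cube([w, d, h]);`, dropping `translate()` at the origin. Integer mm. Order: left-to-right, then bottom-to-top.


cube([40, 200, 940]);
translate([40, 0, 0]) cube([620, 200, 40]);
translate([40, 0, 120]) cube([620, 200, 40]);
translate([40, 0, 600]) cube([620, 200, 40]);
translate([40, 0, 900]) cube([620, 200, 40]);
translate([660, 0, 0]) cube([40, 200, 940]);
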